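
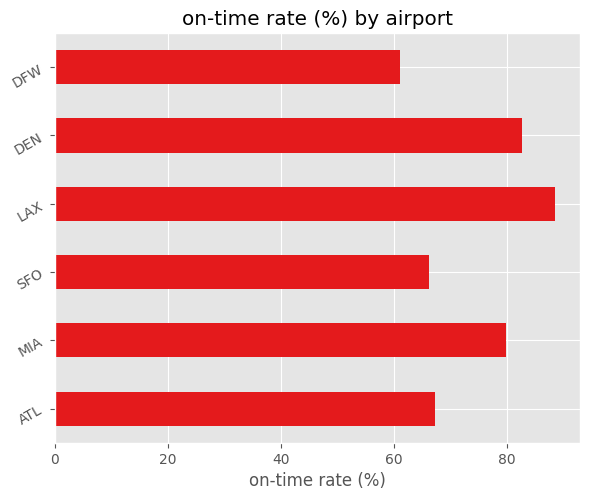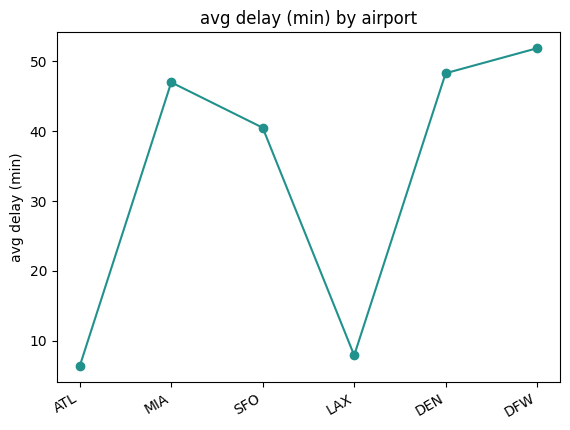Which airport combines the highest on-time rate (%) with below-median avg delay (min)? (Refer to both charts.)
Chart 2 median avg delay (min) ≈ 45; below-median airports: ATL, SFO, LAX. Among those, LAX has the highest on-time rate (%) (≈ 90).

LAX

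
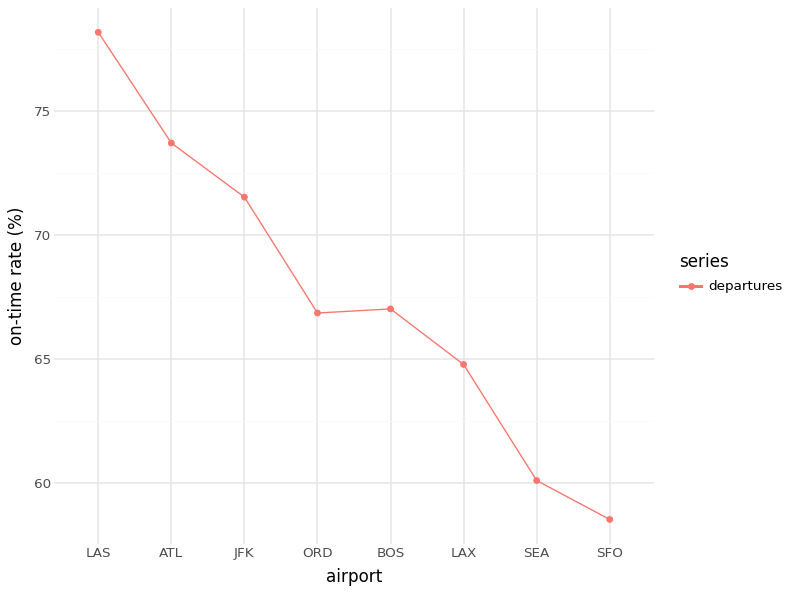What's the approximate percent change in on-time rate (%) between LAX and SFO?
≈ -9.4%

LAX ≈ 64, SFO ≈ 58; (58 − 64) / 64 ≈ -9.4%.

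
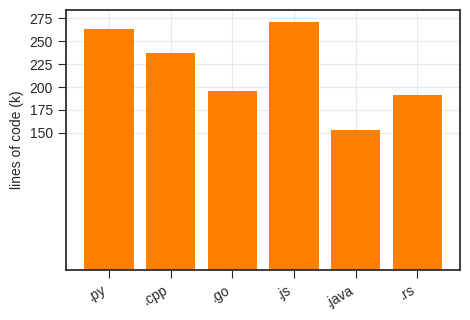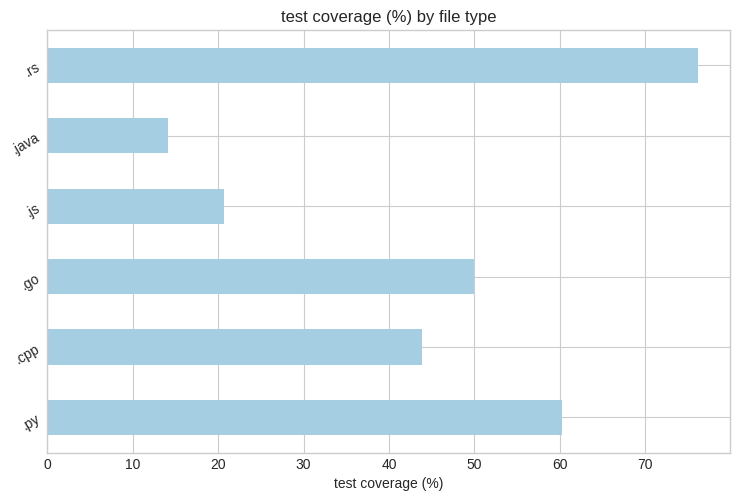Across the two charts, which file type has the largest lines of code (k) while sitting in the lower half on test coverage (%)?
Chart 2 median test coverage (%) ≈ 50; below-median file types: .cpp, .js, .java. Among those, .js has the highest lines of code (k) (≈ 275).

.js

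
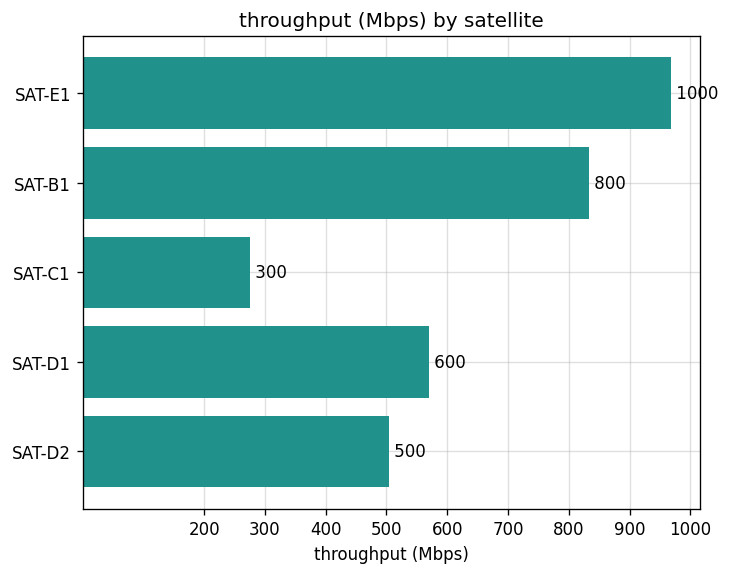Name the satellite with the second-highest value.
SAT-B1

Top 3: SAT-E1 ≈ 1000, SAT-B1 ≈ 800, SAT-D1 ≈ 600.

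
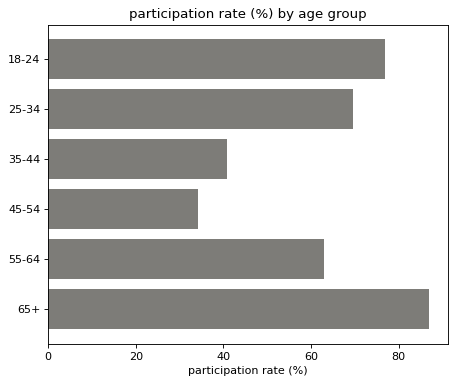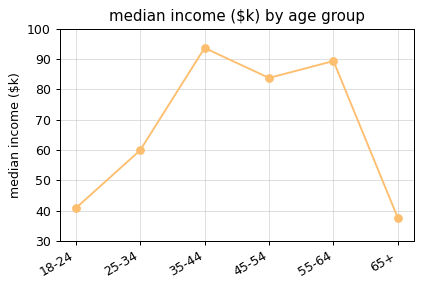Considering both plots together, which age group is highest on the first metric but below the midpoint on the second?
65+

Chart 2 median median income ($k) ≈ 70; below-median age groups: 18-24, 25-34, 65+. Among those, 65+ has the highest participation rate (%) (≈ 90).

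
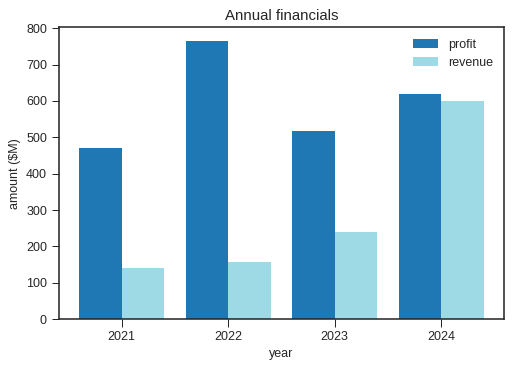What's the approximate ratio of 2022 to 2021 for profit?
≈ 1.6×

2022 ≈ 800, 2021 ≈ 500; 800/500 ≈ 1.6.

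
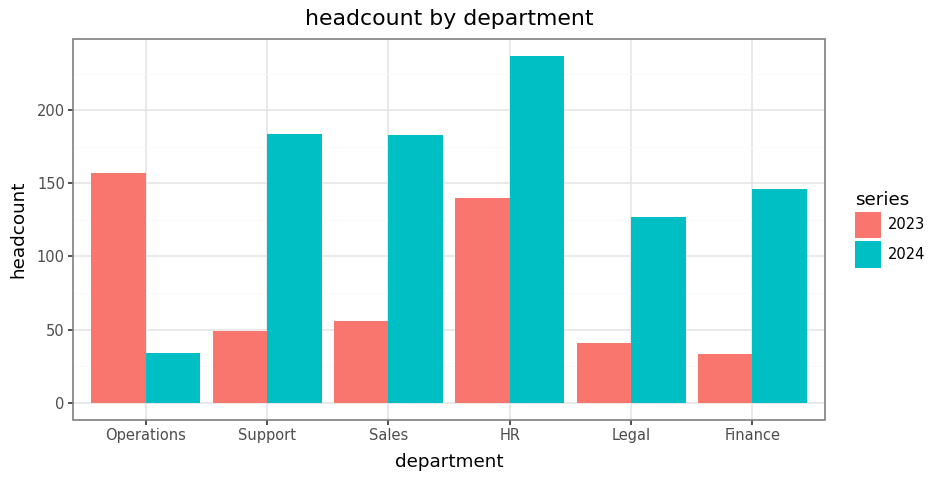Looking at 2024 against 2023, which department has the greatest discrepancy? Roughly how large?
Support: 2024 ≈ 180, 2023 ≈ 40 → gap ≈ 140. Next-largest (Sales) is only ≈ 120.

Support, ≈ 140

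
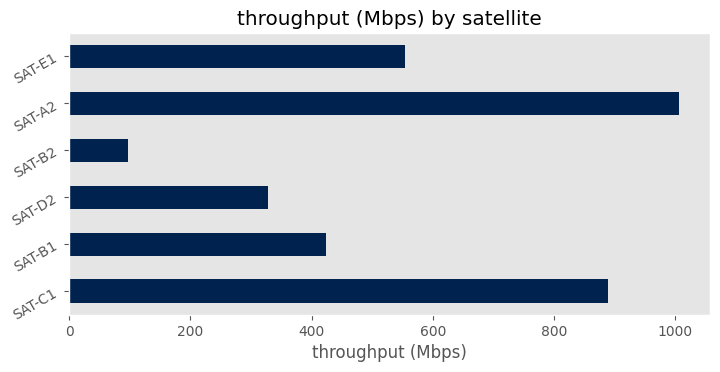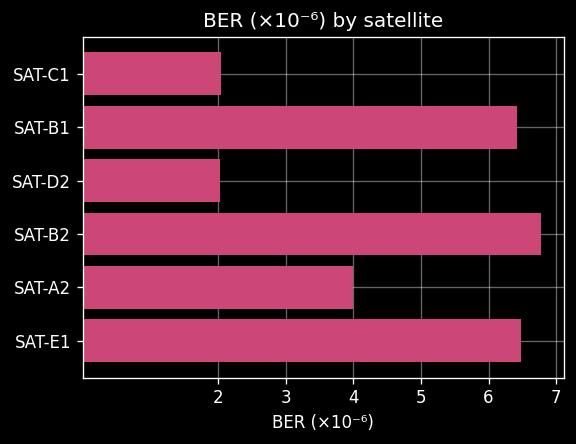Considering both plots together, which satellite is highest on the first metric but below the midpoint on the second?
SAT-A2

Chart 2 median BER (×10⁻⁶) ≈ 5; below-median satellites: SAT-C1, SAT-D2, SAT-A2. Among those, SAT-A2 has the highest throughput (Mbps) (≈ 1000).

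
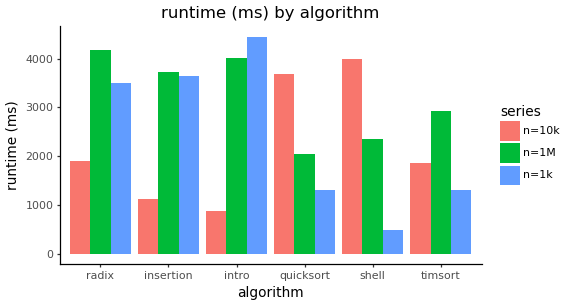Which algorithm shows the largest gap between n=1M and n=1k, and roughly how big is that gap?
shell: n=1M ≈ 2500, n=1k ≈ 500 → gap ≈ 2000. Next-largest (timsort) is only ≈ 1500.

shell, ≈ 2000 ms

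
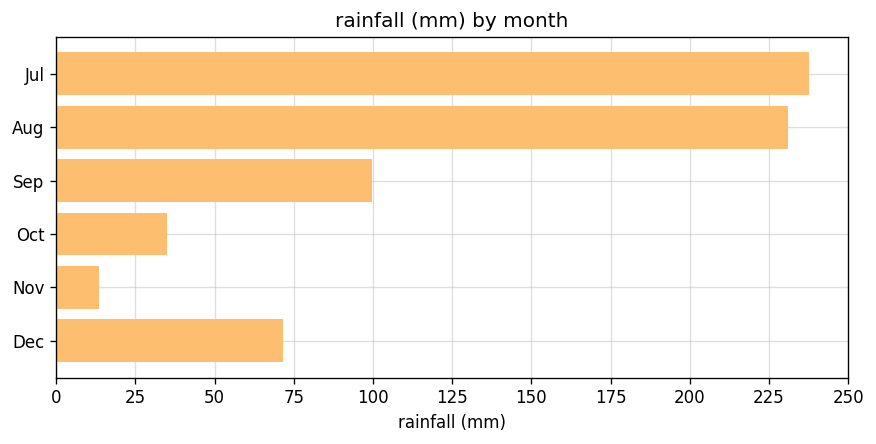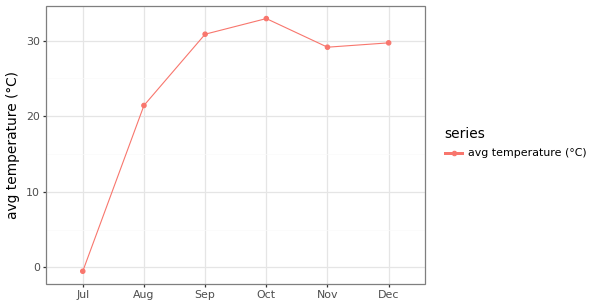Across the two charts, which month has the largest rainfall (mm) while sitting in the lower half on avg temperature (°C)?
Chart 2 median avg temperature (°C) ≈ 30; below-median months: Jul, Aug, Nov. Among those, Jul has the highest rainfall (mm) (≈ 250).

Jul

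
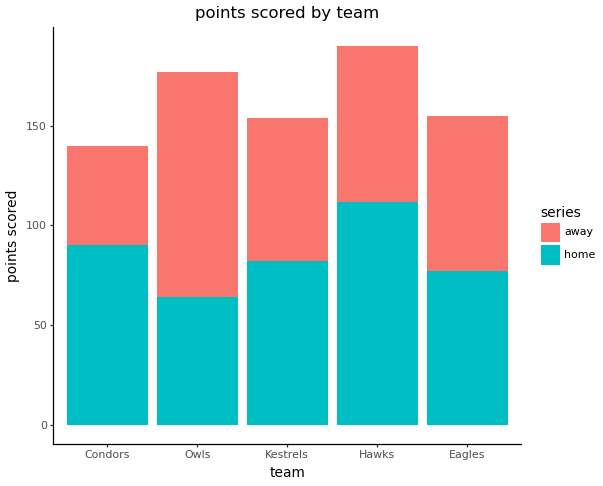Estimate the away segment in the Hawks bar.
away top ≈ 200, bottom ≈ 120; segment ≈ 80.

≈ 80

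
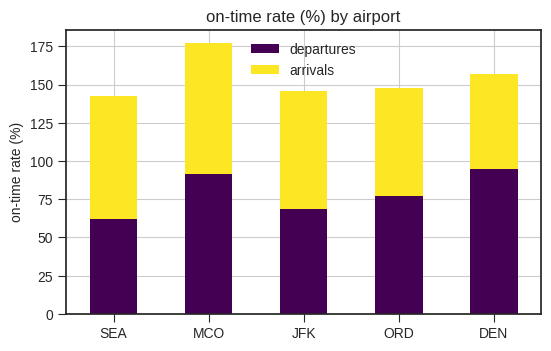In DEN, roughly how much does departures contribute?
departures top ≈ 100, bottom ≈ 0; segment ≈ 100.

≈ 100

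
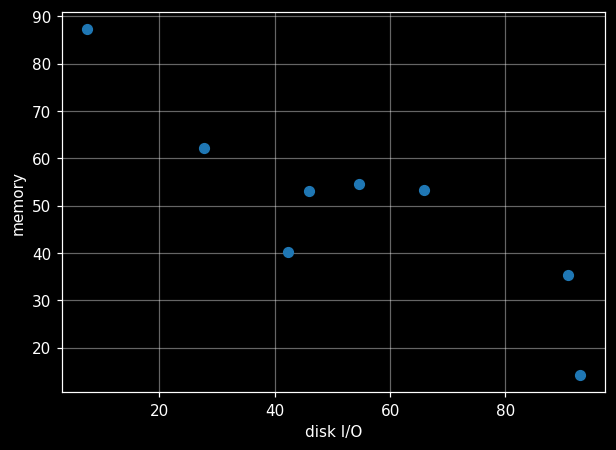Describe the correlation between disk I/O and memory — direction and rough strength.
negative, strong

Points are negatively correlated; strong (|r| ≈ 0.9).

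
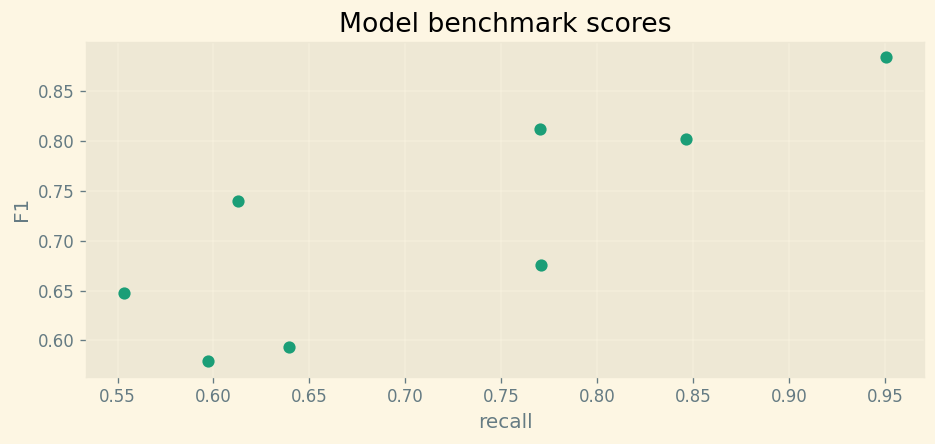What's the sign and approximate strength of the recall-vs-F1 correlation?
positive, strong

Points are positively correlated; strong (|r| ≈ 0.8).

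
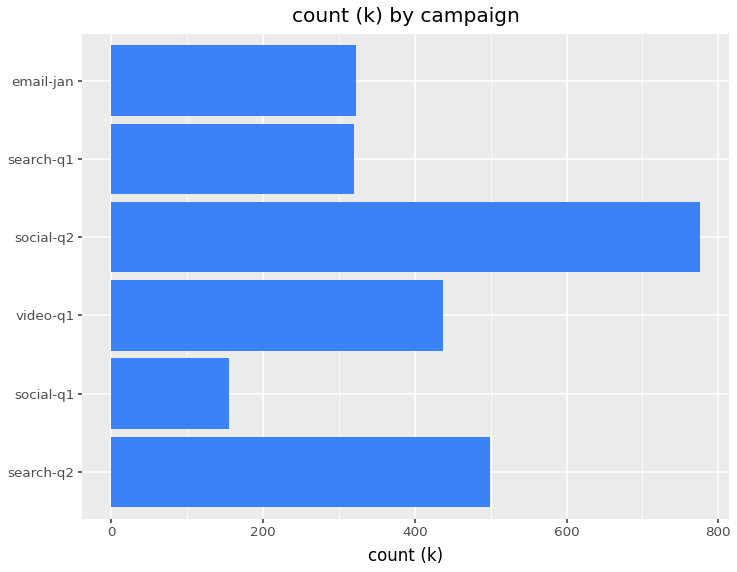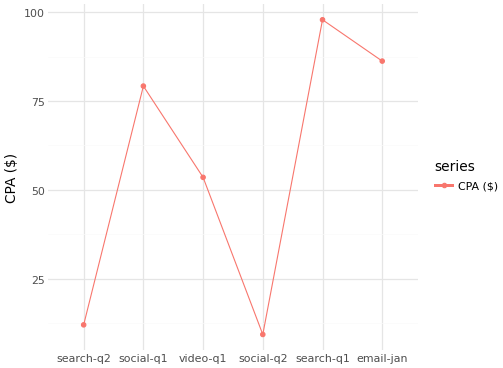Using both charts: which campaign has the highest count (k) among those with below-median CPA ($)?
Chart 2 median CPA ($) ≈ 70; below-median campaigns: search-q2, video-q1, social-q2. Among those, social-q2 has the highest count (k) (≈ 800).

social-q2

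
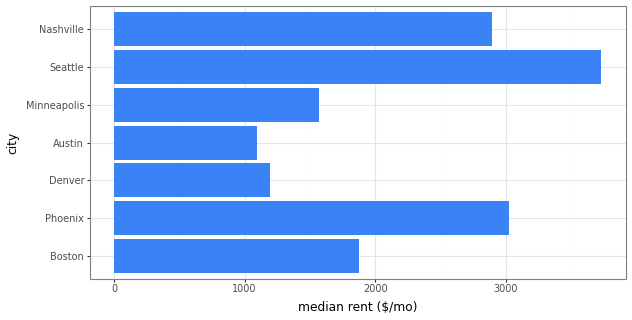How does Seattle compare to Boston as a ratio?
≈ 1.75×

Seattle ≈ 3500, Boston ≈ 2000; 3500/2000 ≈ 1.75.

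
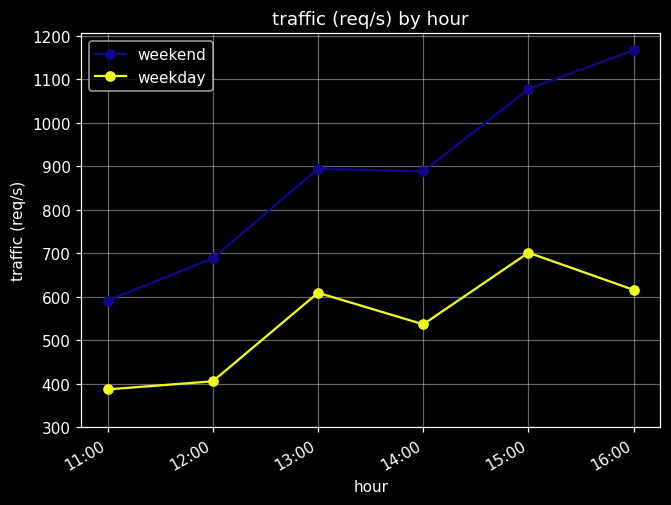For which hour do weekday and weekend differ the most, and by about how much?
16:00: weekday ≈ 600, weekend ≈ 1200 → gap ≈ 600. Next-largest (15:00) is only ≈ 400.

16:00, ≈ 600 req/s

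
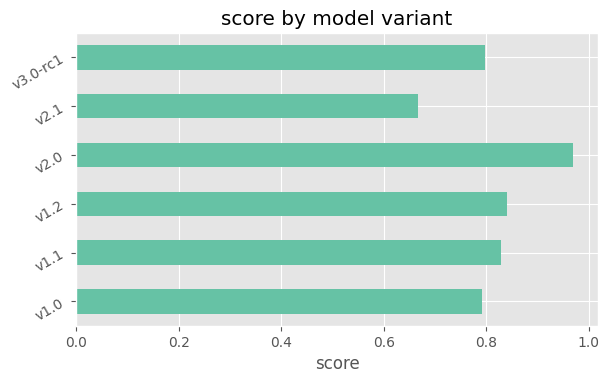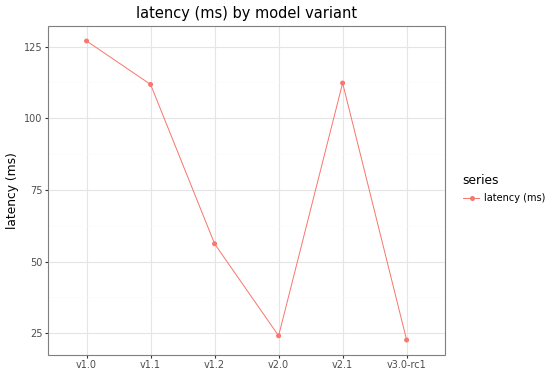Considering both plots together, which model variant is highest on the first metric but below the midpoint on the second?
Chart 2 median latency (ms) ≈ 80; below-median model variants: v1.2, v2.0, v3.0-rc1. Among those, v2.0 has the highest score (≈ 1).

v2.0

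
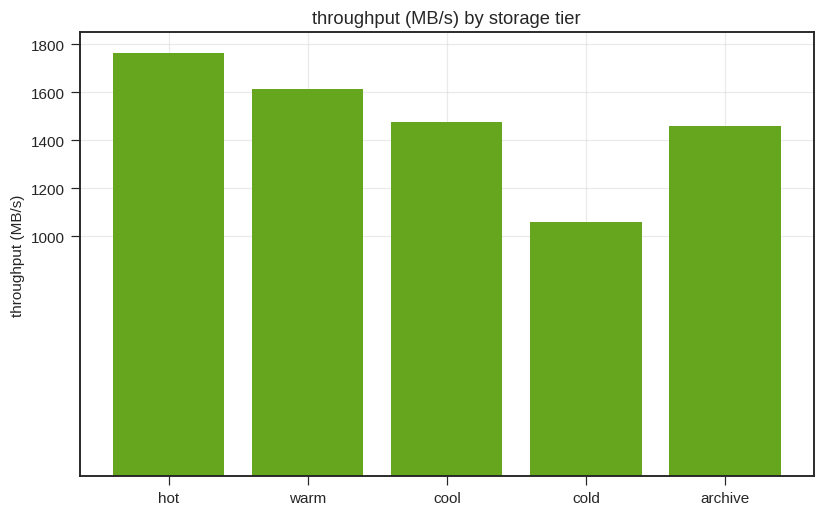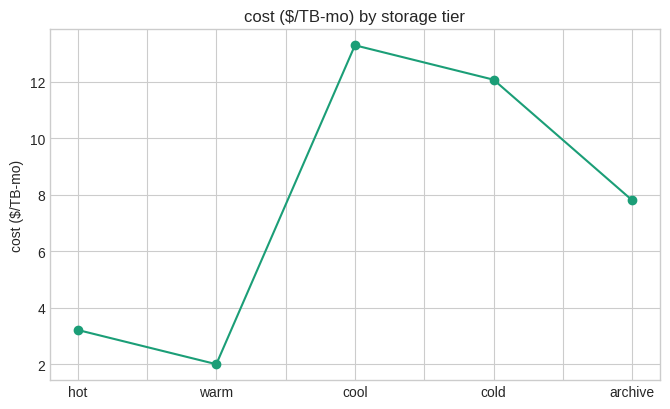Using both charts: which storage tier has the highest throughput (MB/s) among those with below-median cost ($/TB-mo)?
Chart 2 median cost ($/TB-mo) ≈ 8; below-median storage tiers: hot, warm. Among those, hot has the highest throughput (MB/s) (≈ 1800).

hot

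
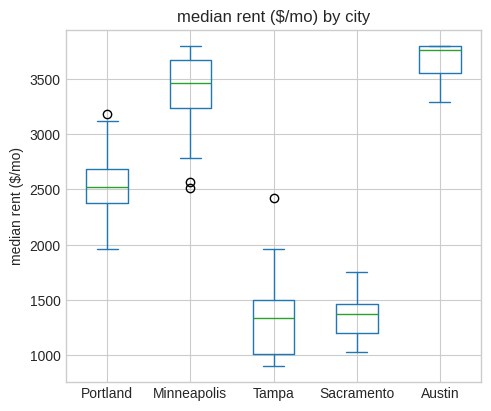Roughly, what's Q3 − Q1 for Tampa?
≈ 500

Q3 ≈ 1500, Q1 ≈ 1000; IQR ≈ 500.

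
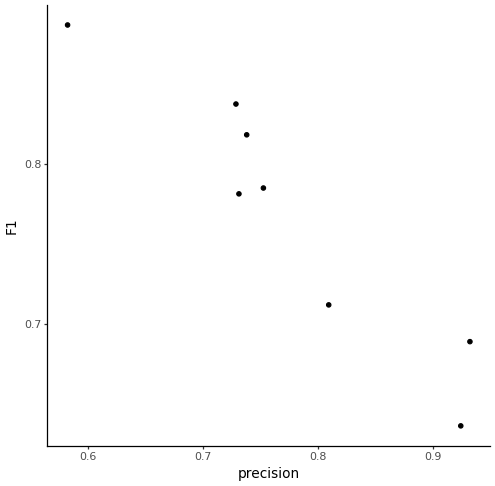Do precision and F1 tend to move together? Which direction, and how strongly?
negative, strong

Points are negatively correlated; strong (|r| ≈ 0.9).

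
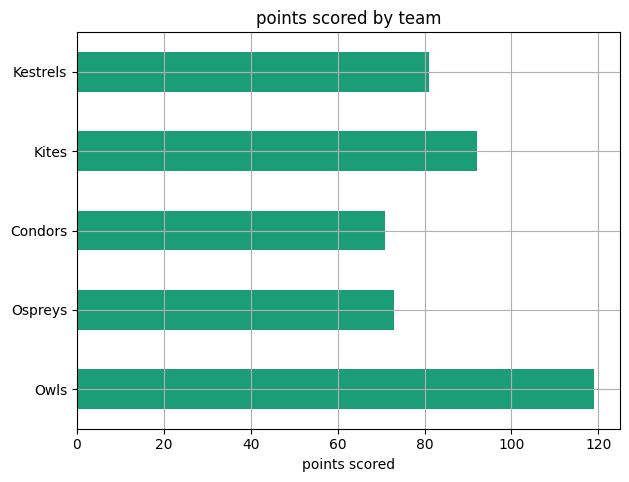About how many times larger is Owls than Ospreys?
≈ 1.71×

Owls ≈ 120, Ospreys ≈ 70; 120/70 ≈ 1.71.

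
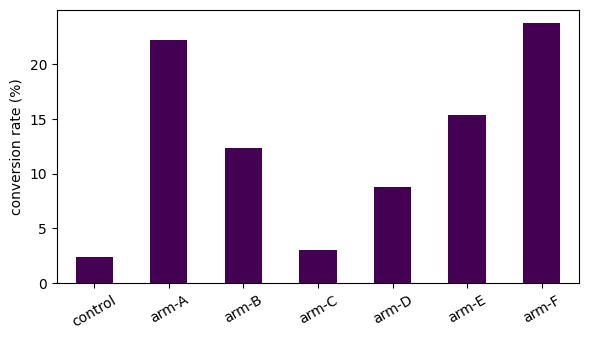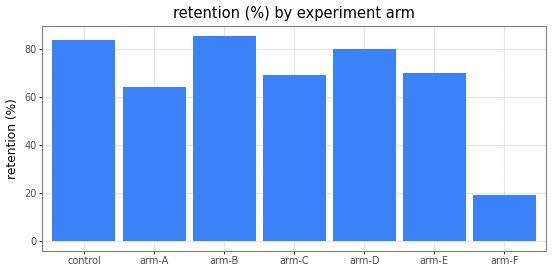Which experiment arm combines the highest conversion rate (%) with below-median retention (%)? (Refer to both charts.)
arm-F

Chart 2 median retention (%) ≈ 70; below-median experiment arms: arm-A, arm-C, arm-F. Among those, arm-F has the highest conversion rate (%) (≈ 25).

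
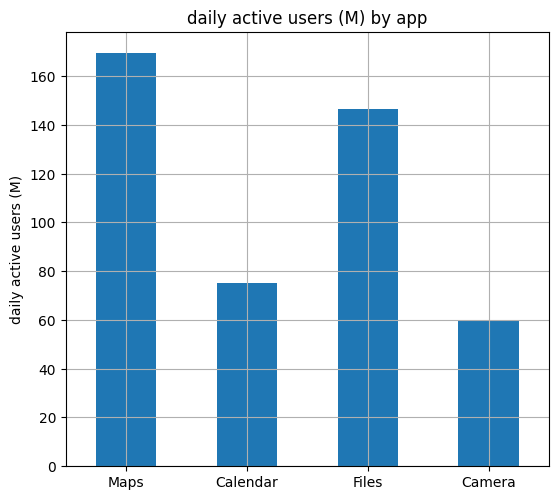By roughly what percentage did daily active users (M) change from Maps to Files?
≈ -12.5%

Maps ≈ 160, Files ≈ 140; (140 − 160) / 160 ≈ -12.5%.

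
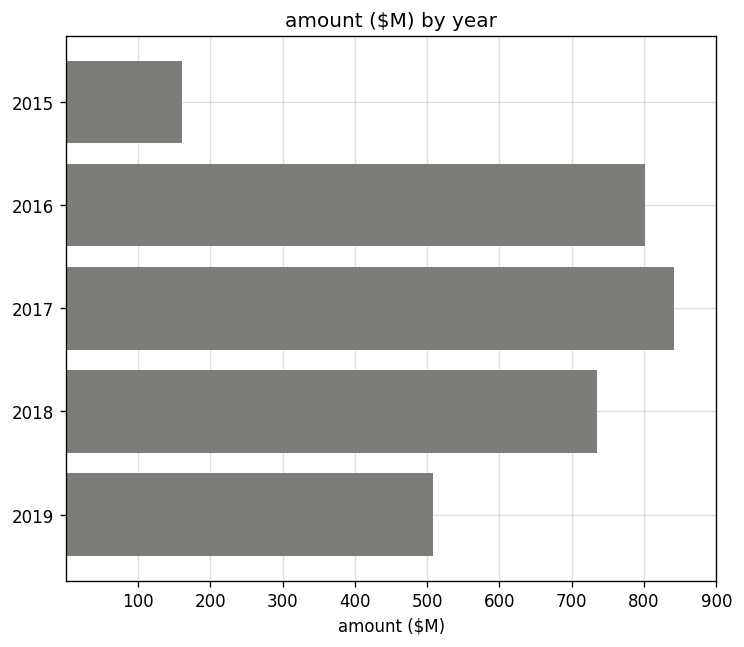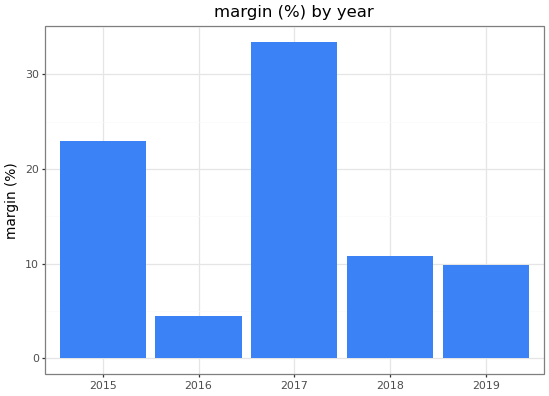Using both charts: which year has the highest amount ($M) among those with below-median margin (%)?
Chart 2 median margin (%) ≈ 10; below-median years: 2016, 2019. Among those, 2016 has the highest amount ($M) (≈ 800).

2016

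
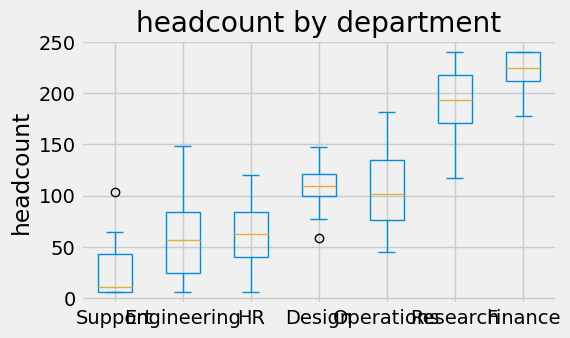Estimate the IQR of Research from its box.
Q3 ≈ 220, Q1 ≈ 180; IQR ≈ 40.

≈ 40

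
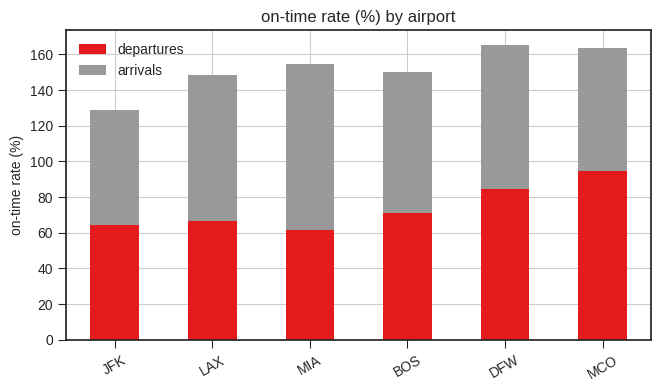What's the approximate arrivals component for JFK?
≈ 60

arrivals top ≈ 120, bottom ≈ 60; segment ≈ 60.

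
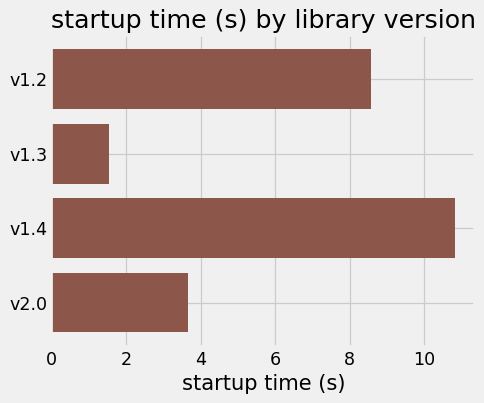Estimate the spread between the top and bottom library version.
Max v1.4 ≈ 11, min v1.3 ≈ 2; range ≈ 9.

≈ 9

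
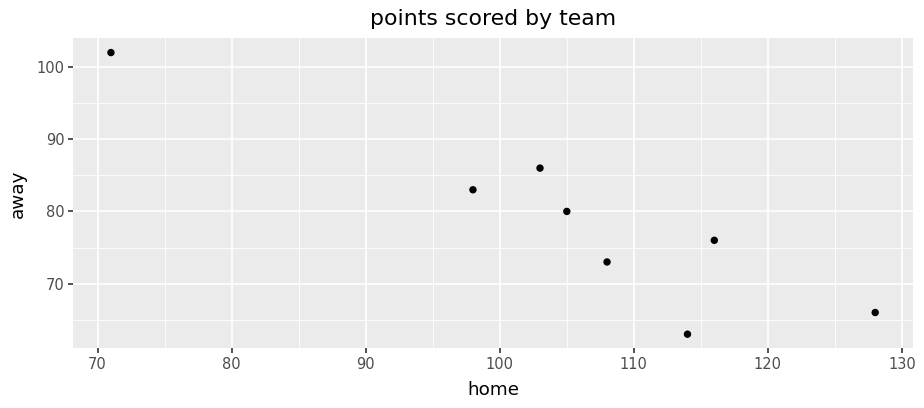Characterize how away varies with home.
negative, strong

Points are negatively correlated; strong (|r| ≈ 0.9).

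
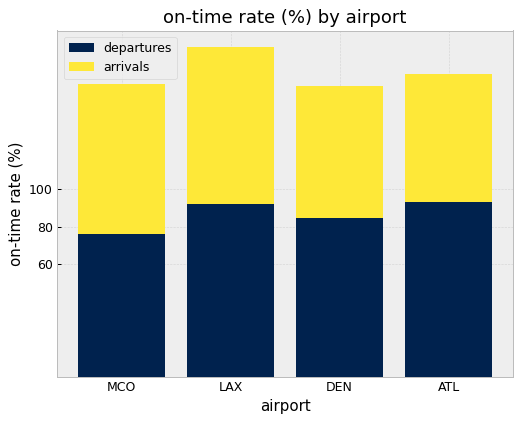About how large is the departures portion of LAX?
≈ 100

departures top ≈ 100, bottom ≈ 0; segment ≈ 100.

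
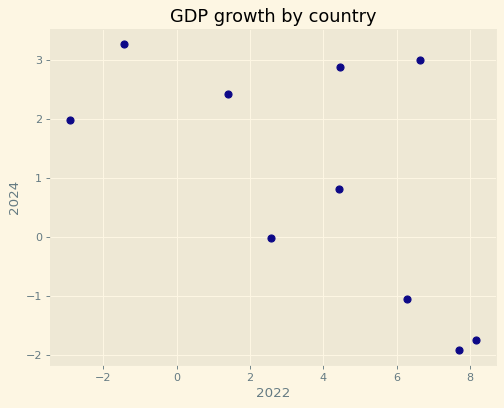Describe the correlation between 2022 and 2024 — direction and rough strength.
negative, moderate

Points are negatively correlated; moderate (|r| ≈ 0.6).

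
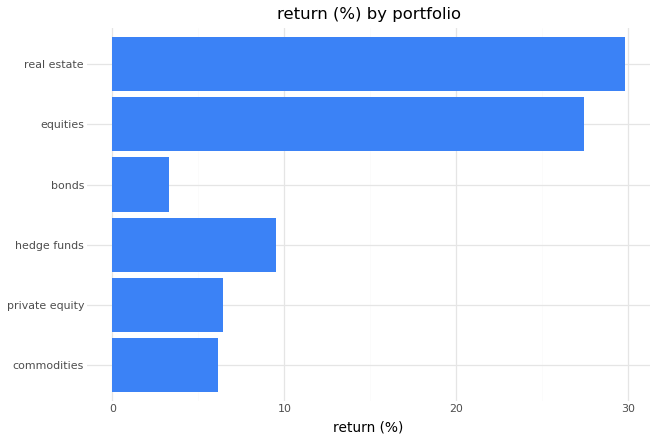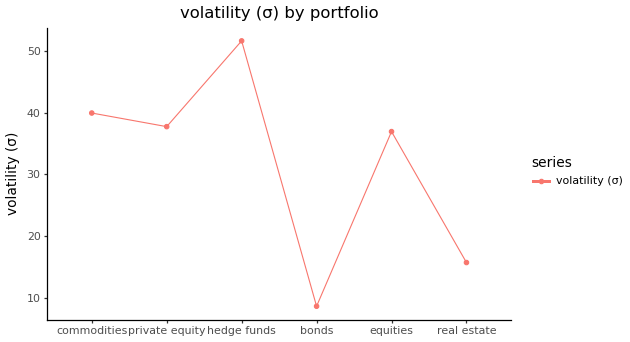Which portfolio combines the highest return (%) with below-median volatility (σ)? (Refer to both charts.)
Chart 2 median volatility (σ) ≈ 35; below-median portfolios: bonds, equities, real estate. Among those, real estate has the highest return (%) (≈ 30).

real estate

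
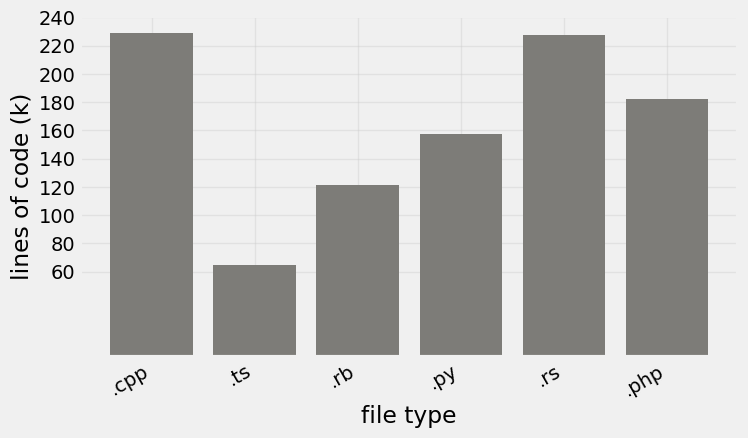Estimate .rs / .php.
≈ 1.22×

.rs ≈ 220, .php ≈ 180; 220/180 ≈ 1.22.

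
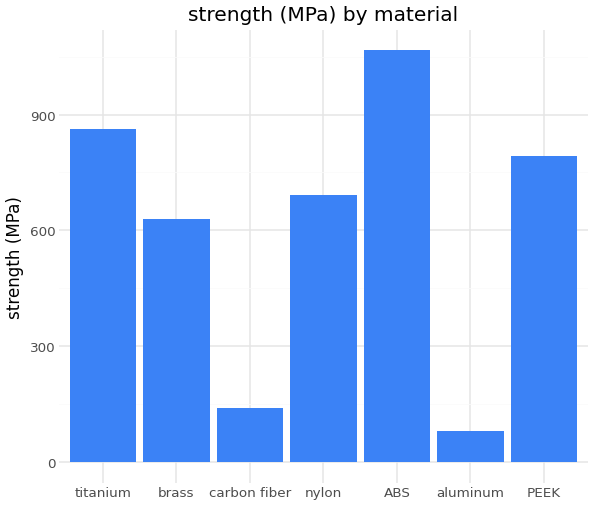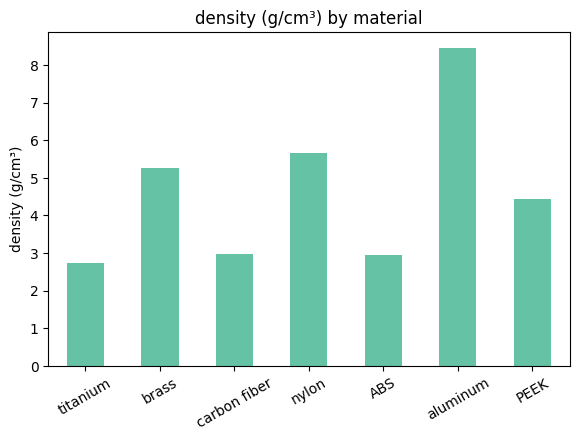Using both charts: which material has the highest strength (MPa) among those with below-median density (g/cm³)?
Chart 2 median density (g/cm³) ≈ 4; below-median materials: titanium, carbon fiber, ABS. Among those, ABS has the highest strength (MPa) (≈ 1100).

ABS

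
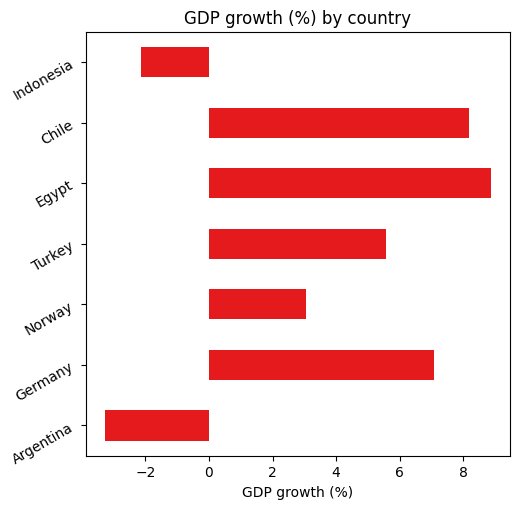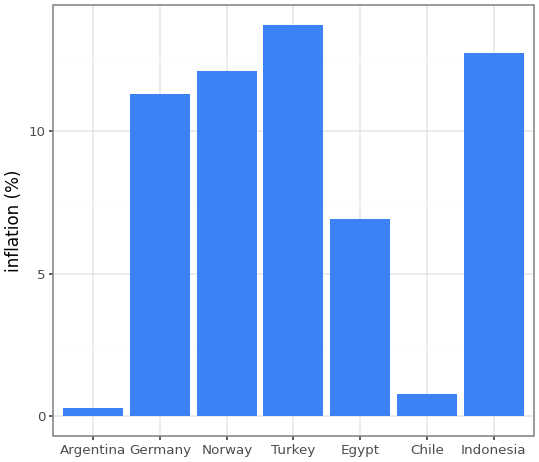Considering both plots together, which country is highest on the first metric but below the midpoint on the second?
Chart 2 median inflation (%) ≈ 12; below-median countries: Argentina, Egypt, Chile. Among those, Egypt has the highest GDP growth (%) (≈ 9).

Egypt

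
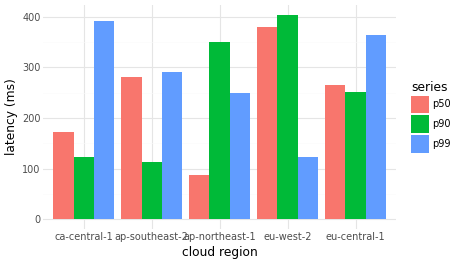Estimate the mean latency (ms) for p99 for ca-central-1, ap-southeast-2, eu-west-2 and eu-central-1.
(400 + 300 + 100 + 350) / 4 ≈ 288.

≈ 288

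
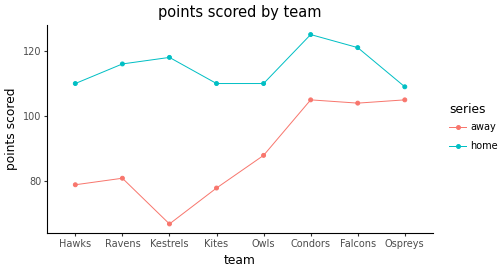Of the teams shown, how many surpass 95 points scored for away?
Above 95: Condors, Falcons, Ospreys.

3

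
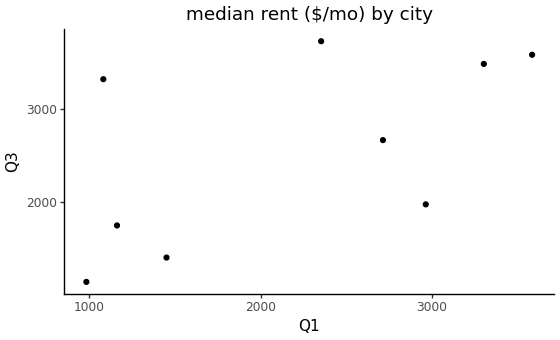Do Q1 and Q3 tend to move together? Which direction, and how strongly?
positive, moderate

Points are positively correlated; moderate (|r| ≈ 0.6).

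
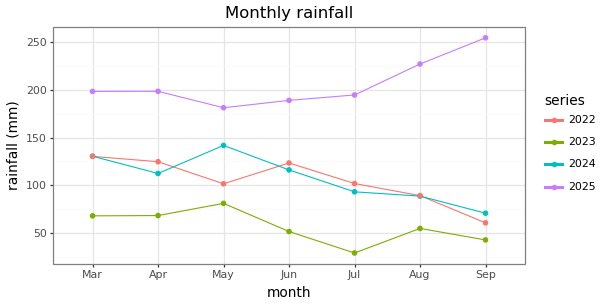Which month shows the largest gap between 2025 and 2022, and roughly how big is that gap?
Sep: 2025 ≈ 260, 2022 ≈ 60 → gap ≈ 200. Next-largest (Aug) is only ≈ 140.

Sep, ≈ 200 mm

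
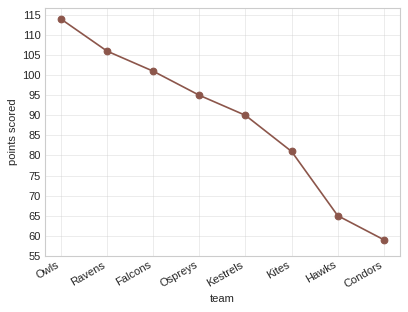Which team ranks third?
Top 4: Owls ≈ 115, Ravens ≈ 105, Falcons ≈ 100, Ospreys ≈ 95.

Falcons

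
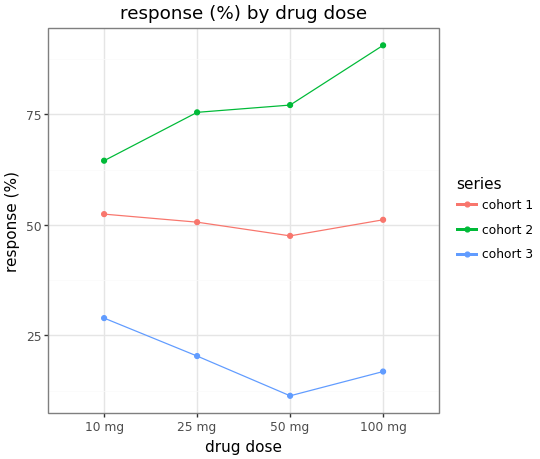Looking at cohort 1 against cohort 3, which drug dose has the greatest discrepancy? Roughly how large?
50 mg: cohort 1 ≈ 50, cohort 3 ≈ 10 → gap ≈ 40. Next-largest (100 mg) is only ≈ 30.

50 mg, ≈ 40 %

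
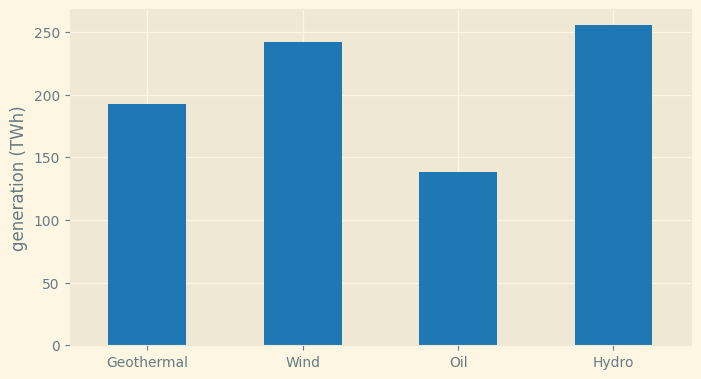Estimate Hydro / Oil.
Hydro ≈ 250, Oil ≈ 150; 250/150 ≈ 1.67.

≈ 1.67×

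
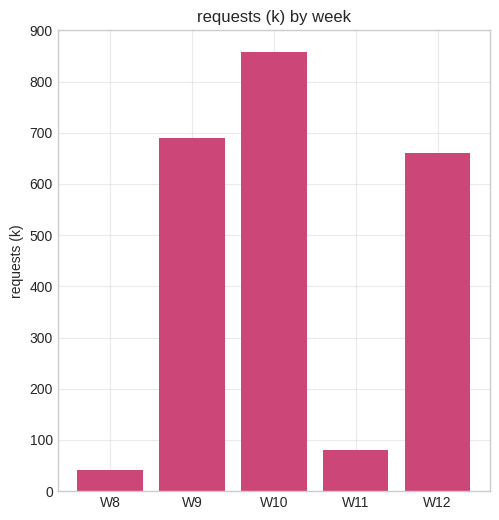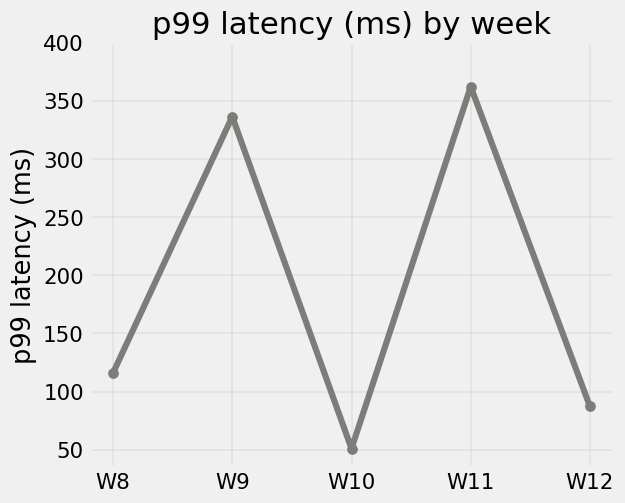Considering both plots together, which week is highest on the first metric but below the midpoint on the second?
Chart 2 median p99 latency (ms) ≈ 100; below-median weeks: W10, W12. Among those, W10 has the highest requests (k) (≈ 900).

W10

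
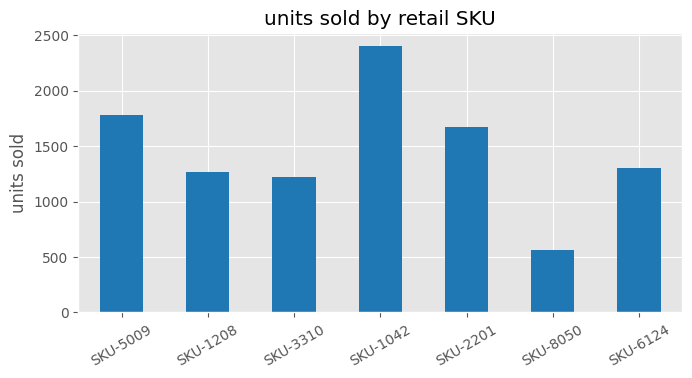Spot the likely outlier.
SKU-1042 ≈ 2400; the rest sit between ≈ 600 and ≈ 1800.

SKU-1042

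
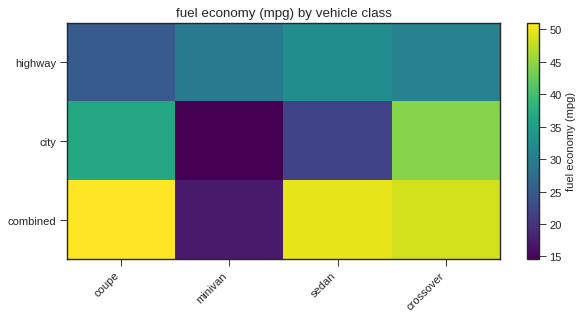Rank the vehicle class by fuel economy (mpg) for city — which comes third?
sedan

Top 4 for city: crossover ≈ 45, coupe ≈ 35, sedan ≈ 20, minivan ≈ 15.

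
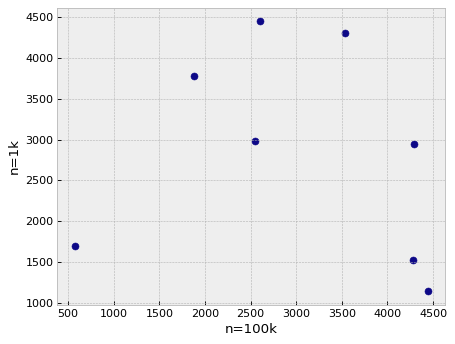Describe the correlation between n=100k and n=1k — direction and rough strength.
no clear correlation

Points are roughly uncorrelated; weak (|r| ≈ 0.2).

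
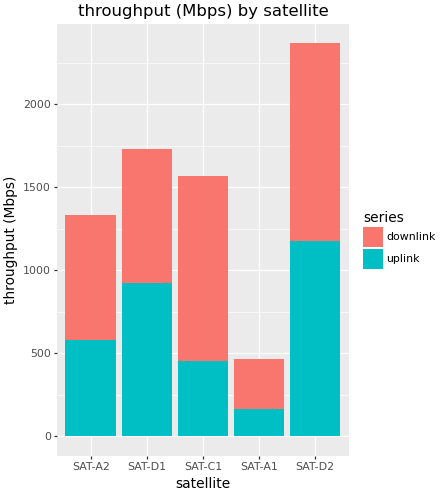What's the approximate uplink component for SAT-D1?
uplink top ≈ 1000, bottom ≈ 0; segment ≈ 1000.

≈ 1000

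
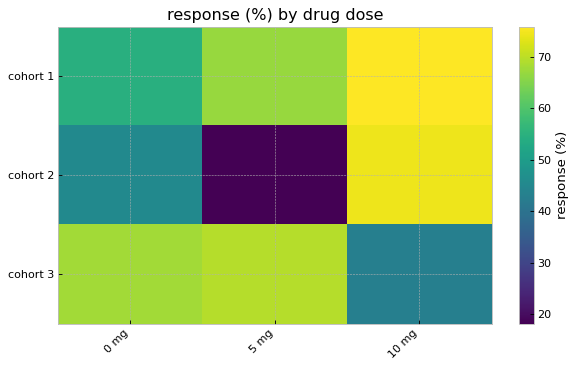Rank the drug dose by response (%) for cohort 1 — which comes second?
Top 3 for cohort 1: 10 mg ≈ 75, 5 mg ≈ 65, 0 mg ≈ 55.

5 mg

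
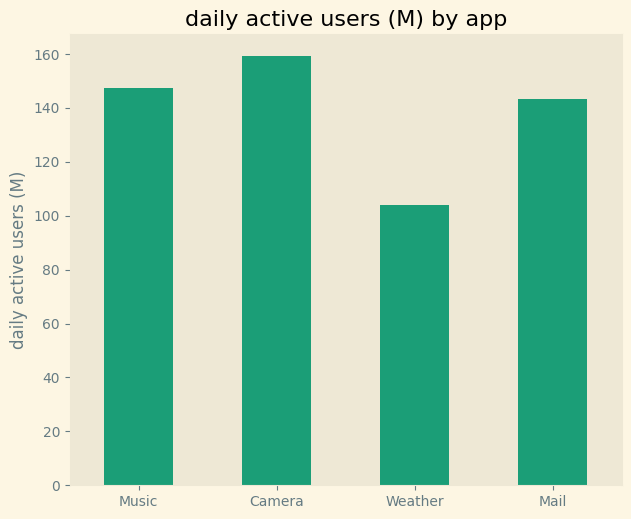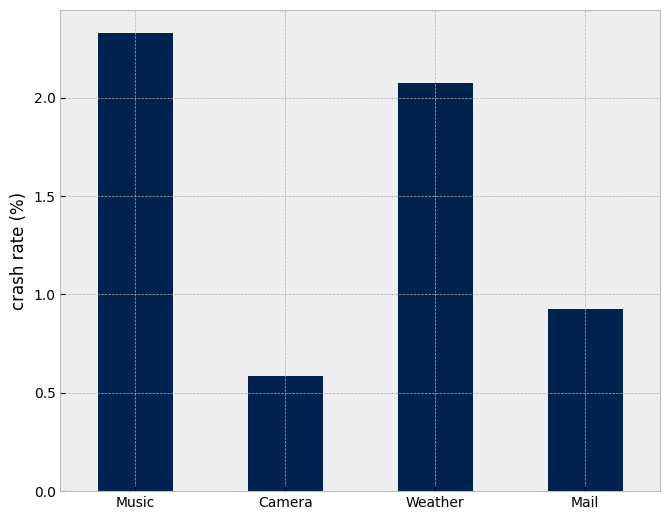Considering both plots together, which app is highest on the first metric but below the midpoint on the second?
Camera

Chart 2 median crash rate (%) ≈ 1.5; below-median apps: Camera, Mail. Among those, Camera has the highest daily active users (M) (≈ 160).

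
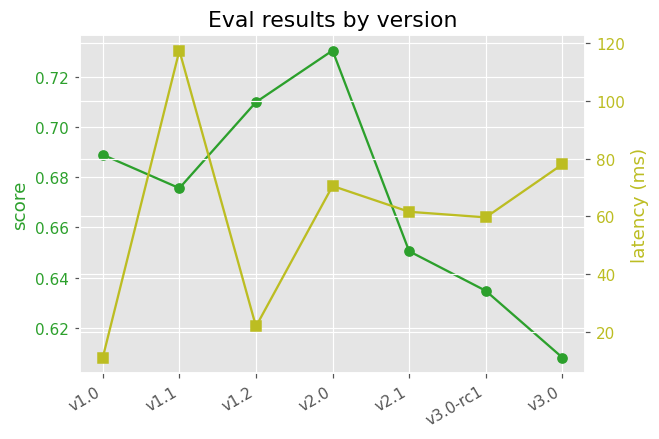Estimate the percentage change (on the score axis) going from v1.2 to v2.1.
v1.2 ≈ 0.72, v2.1 ≈ 0.66; (0.66 − 0.72) / 0.72 ≈ -8.3%.

≈ -8.3%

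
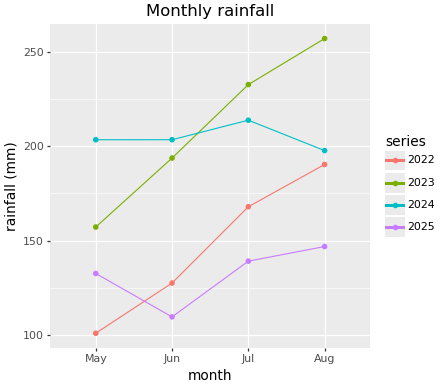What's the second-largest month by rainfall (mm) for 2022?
Jul

Top 3 for 2022: Aug ≈ 200, Jul ≈ 160, Jun ≈ 120.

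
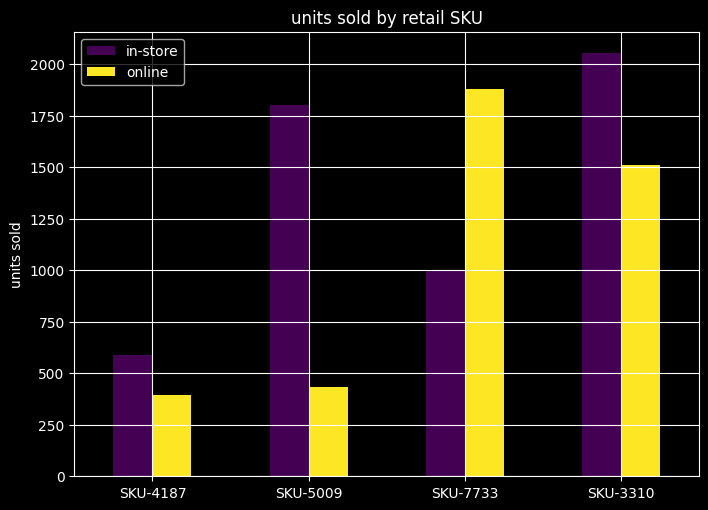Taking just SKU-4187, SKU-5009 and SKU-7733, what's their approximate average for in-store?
(600 + 1800 + 1000) / 3 ≈ 1133.

≈ 1133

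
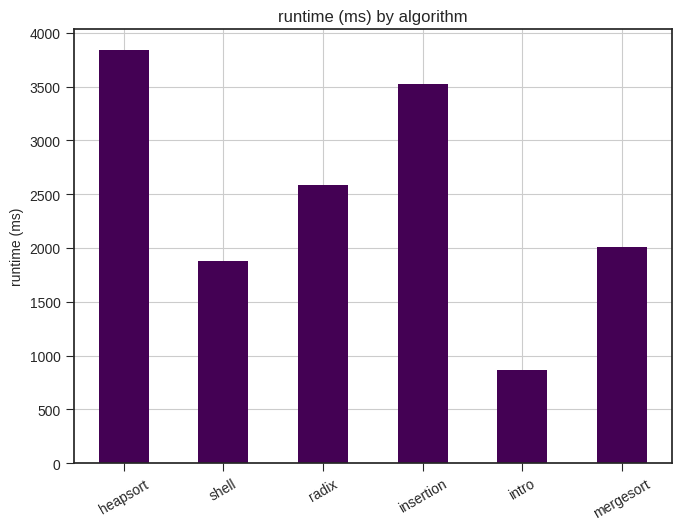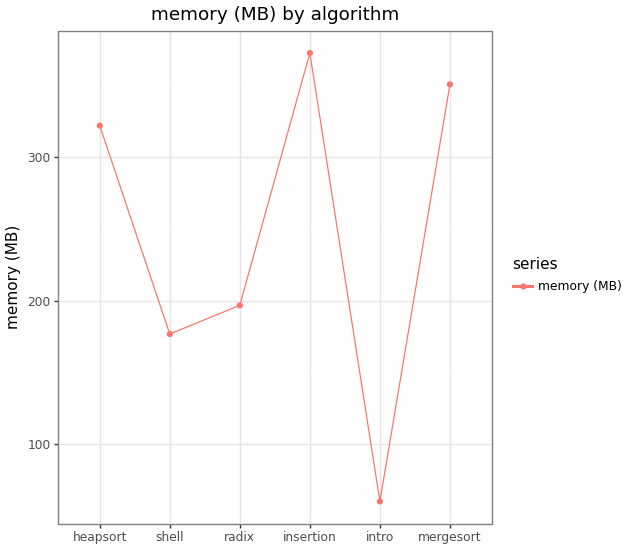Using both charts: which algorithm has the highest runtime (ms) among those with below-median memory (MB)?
Chart 2 median memory (MB) ≈ 250; below-median algorithms: shell, radix, intro. Among those, radix has the highest runtime (ms) (≈ 2500).

radix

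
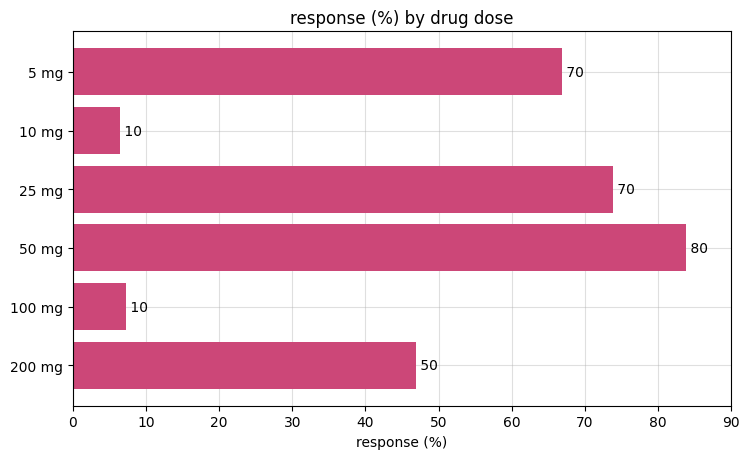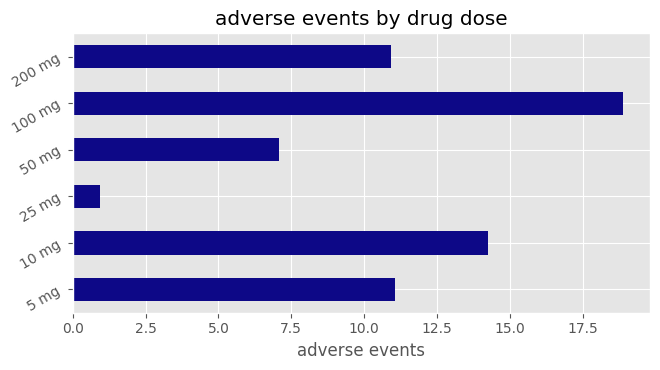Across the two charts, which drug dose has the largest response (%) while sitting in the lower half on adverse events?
Chart 2 median adverse events ≈ 10; below-median drug doses: 25 mg, 50 mg, 200 mg. Among those, 50 mg has the highest response (%) (≈ 80).

50 mg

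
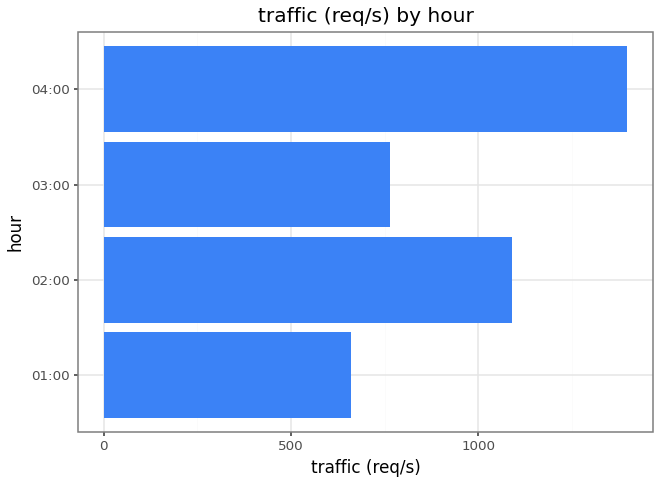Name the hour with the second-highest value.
02:00

Top 3: 04:00 ≈ 1400, 02:00 ≈ 1000, 03:00 ≈ 800.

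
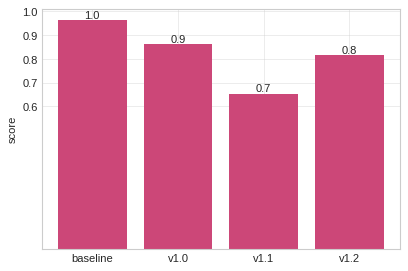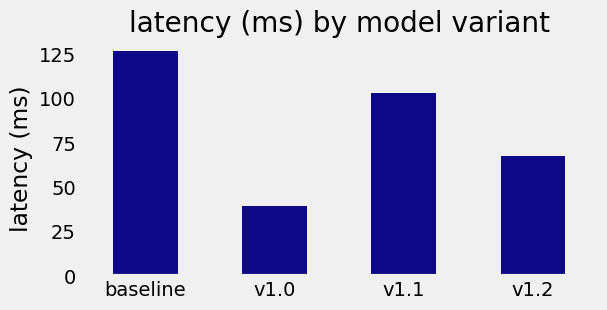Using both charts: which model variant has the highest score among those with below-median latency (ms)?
v1.0

Chart 2 median latency (ms) ≈ 80; below-median model variants: v1.0, v1.2. Among those, v1.0 has the highest score (≈ 0.9).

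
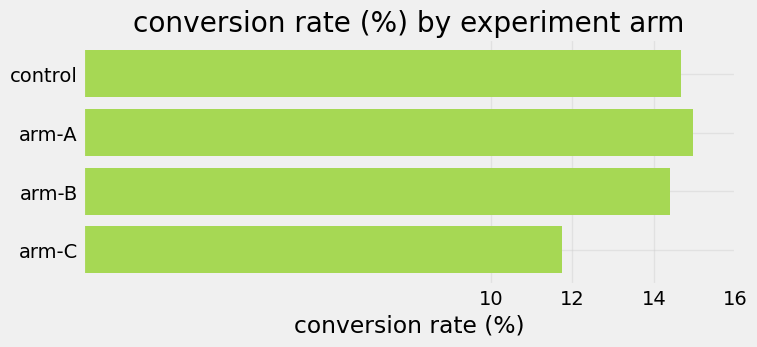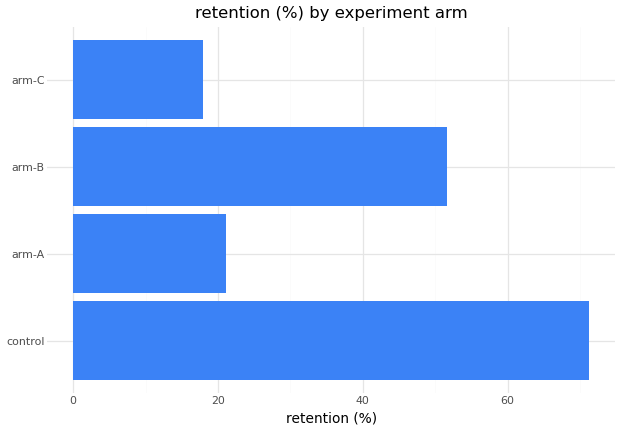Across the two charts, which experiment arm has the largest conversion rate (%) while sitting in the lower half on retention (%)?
arm-A

Chart 2 median retention (%) ≈ 40; below-median experiment arms: arm-A, arm-C. Among those, arm-A has the highest conversion rate (%) (≈ 14).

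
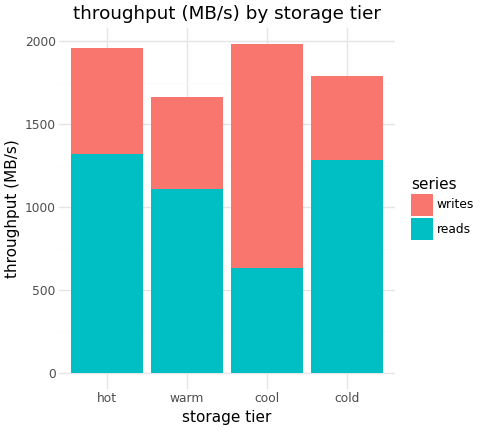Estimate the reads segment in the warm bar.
reads top ≈ 1200, bottom ≈ 0; segment ≈ 1200.

≈ 1200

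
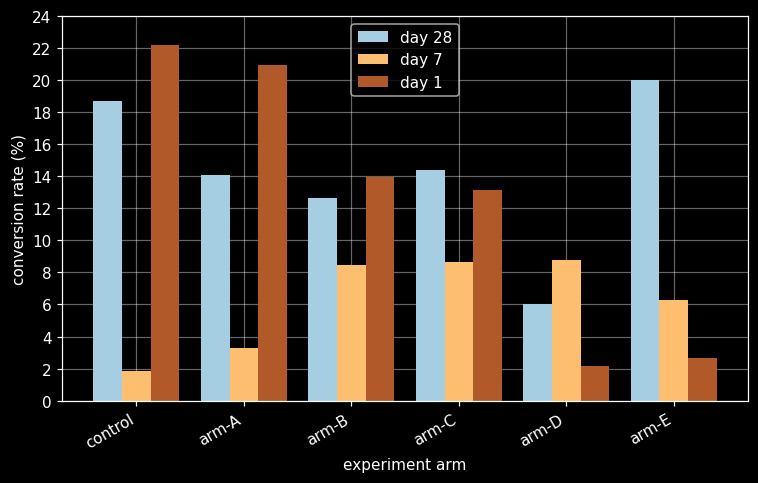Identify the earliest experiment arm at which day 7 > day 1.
arm-D

arm-C: day 7 ≈ 8 vs day 1 ≈ 14 (not yet); arm-D: day 7 ≈ 8 vs day 1 ≈ 2 (first crossover).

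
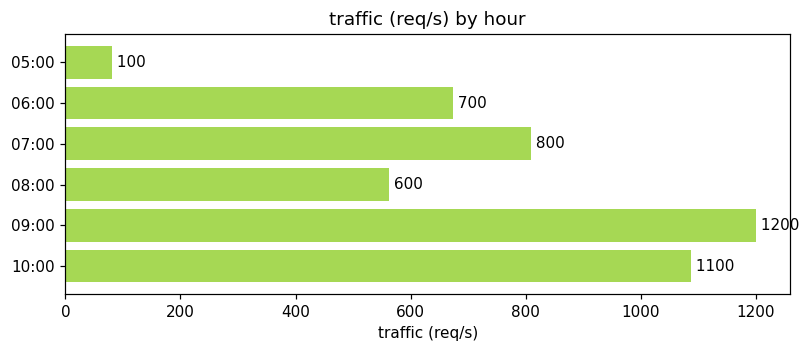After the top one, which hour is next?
10:00

Top 3: 09:00 ≈ 1200, 10:00 ≈ 1100, 07:00 ≈ 800.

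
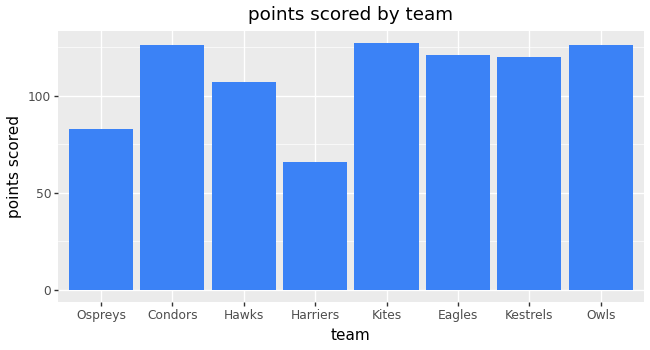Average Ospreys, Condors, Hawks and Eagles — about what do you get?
(80 + 120 + 100 + 120) / 4 ≈ 105.

≈ 105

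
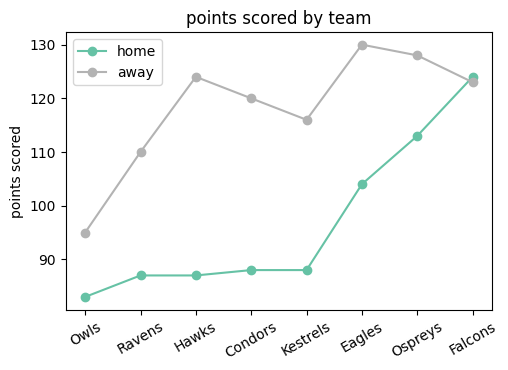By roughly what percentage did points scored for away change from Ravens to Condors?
Ravens ≈ 110, Condors ≈ 120; (120 − 110) / 110 ≈ +9.1%.

≈ +9.1%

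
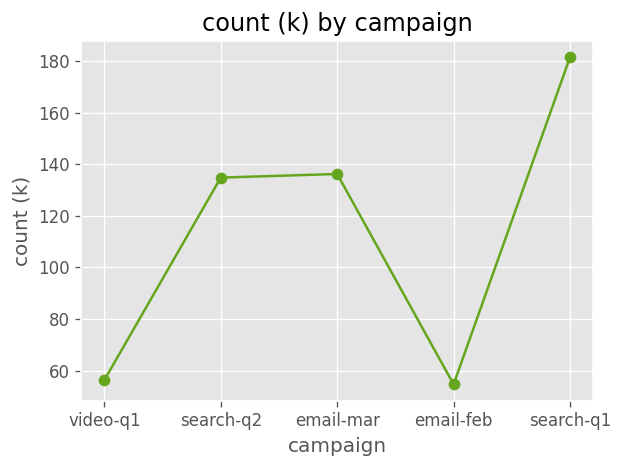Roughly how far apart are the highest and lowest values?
≈ 120

Max search-q1 ≈ 180, min email-feb ≈ 60; range ≈ 120.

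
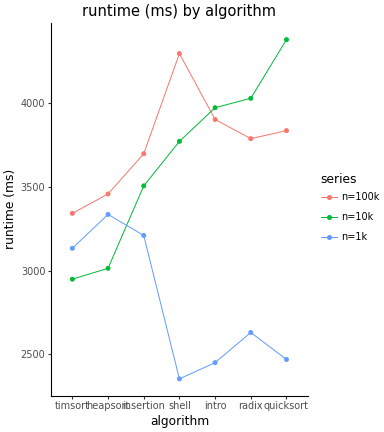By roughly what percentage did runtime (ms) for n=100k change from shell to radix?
shell ≈ 4200, radix ≈ 3800; (3800 − 4200) / 4200 ≈ -9.5%.

≈ -9.5%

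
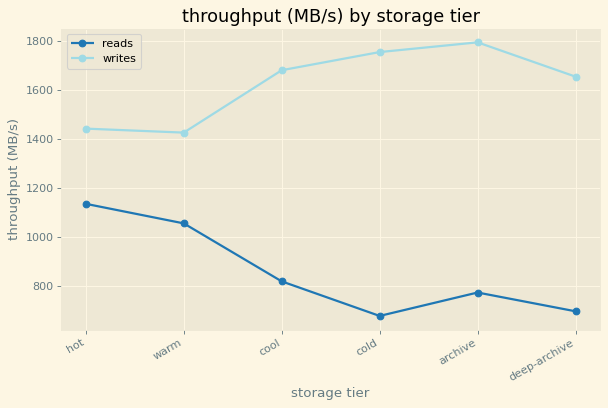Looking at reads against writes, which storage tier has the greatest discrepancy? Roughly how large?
cold, ≈ 1100 MB/s

cold: reads ≈ 700, writes ≈ 1800 → gap ≈ 1100. Next-largest (archive) is only ≈ 1000.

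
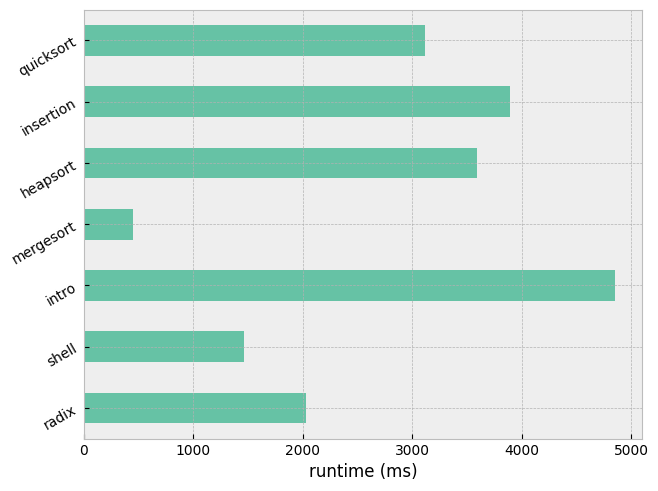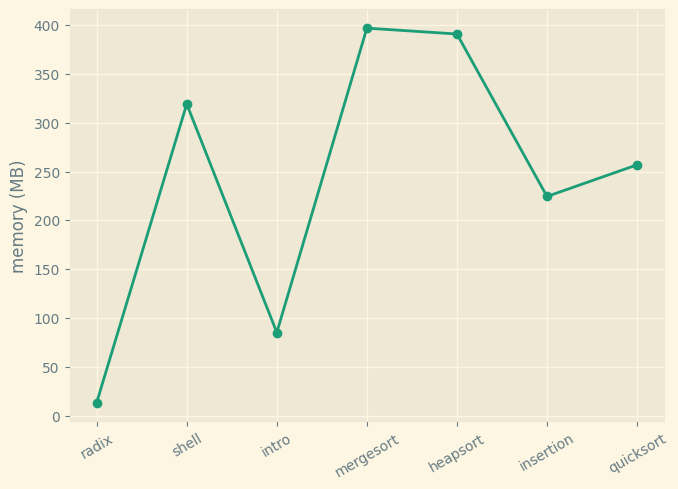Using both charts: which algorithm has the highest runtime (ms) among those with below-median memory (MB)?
intro

Chart 2 median memory (MB) ≈ 250; below-median algorithms: radix, intro, insertion. Among those, intro has the highest runtime (ms) (≈ 5000).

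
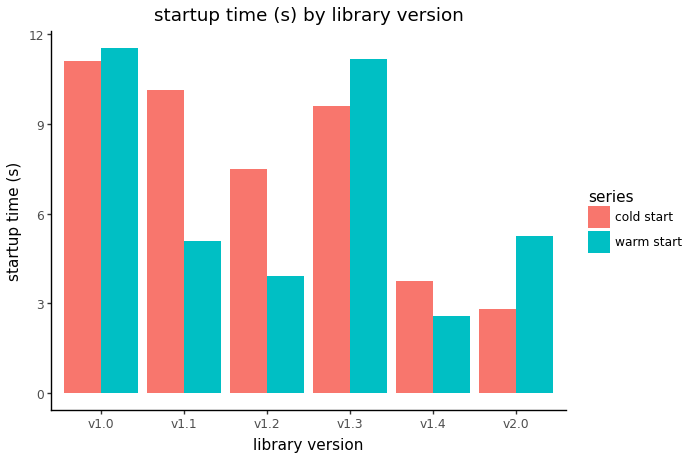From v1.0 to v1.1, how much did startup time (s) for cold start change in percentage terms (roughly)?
≈ -9.1%

v1.0 ≈ 11, v1.1 ≈ 10; (10 − 11) / 11 ≈ -9.1%.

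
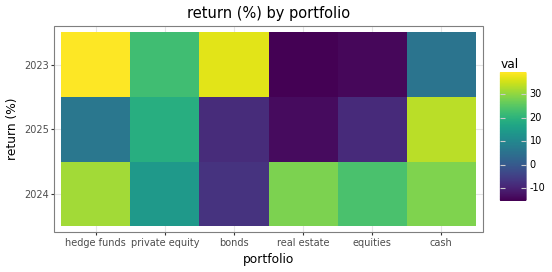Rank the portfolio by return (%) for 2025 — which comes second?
Top 3 for 2025: cash ≈ 35, private equity ≈ 20, hedge funds ≈ 5.

private equity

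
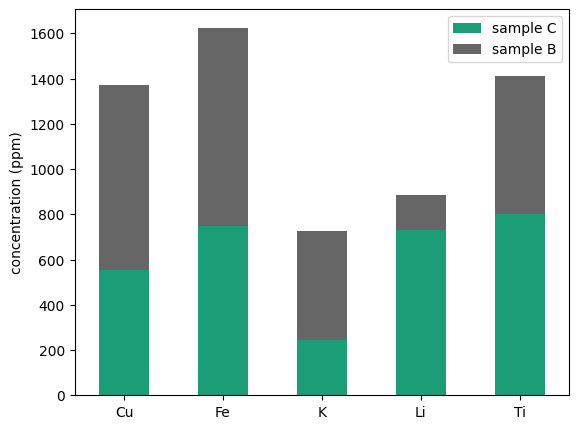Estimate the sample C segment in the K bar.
≈ 200

sample C top ≈ 200, bottom ≈ 0; segment ≈ 200.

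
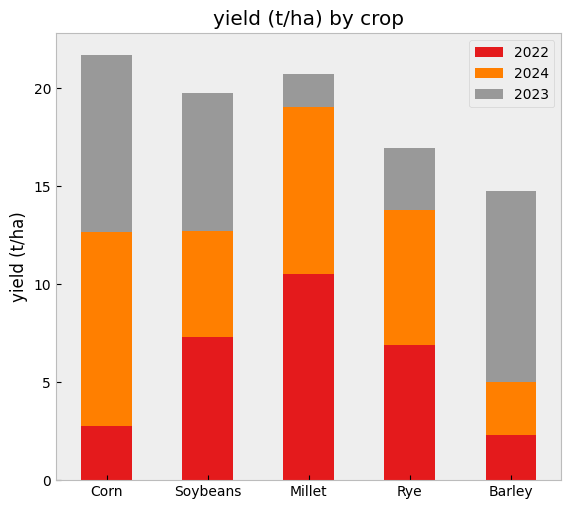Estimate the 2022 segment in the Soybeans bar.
2022 top ≈ 8, bottom ≈ 0; segment ≈ 8.

≈ 8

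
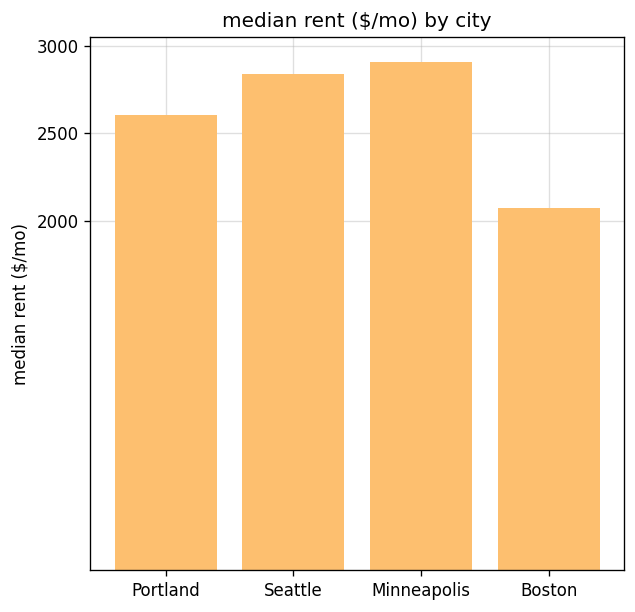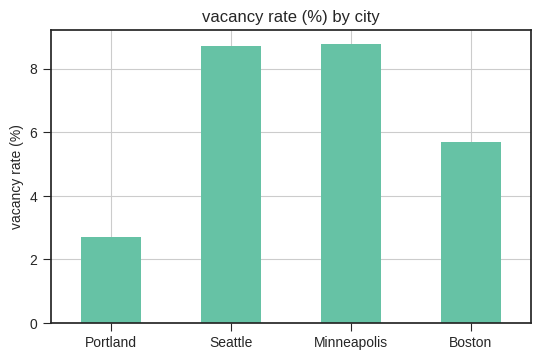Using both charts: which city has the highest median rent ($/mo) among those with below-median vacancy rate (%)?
Portland

Chart 2 median vacancy rate (%) ≈ 7; below-median cities: Portland, Boston. Among those, Portland has the highest median rent ($/mo) (≈ 2500).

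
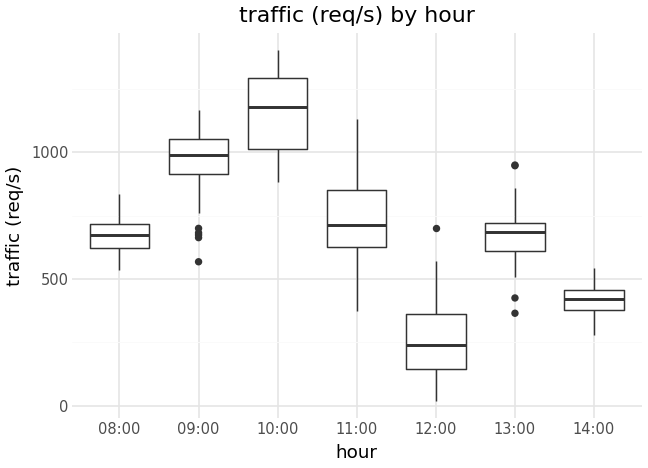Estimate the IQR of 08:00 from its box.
Q3 ≈ 700, Q1 ≈ 600; IQR ≈ 100.

≈ 100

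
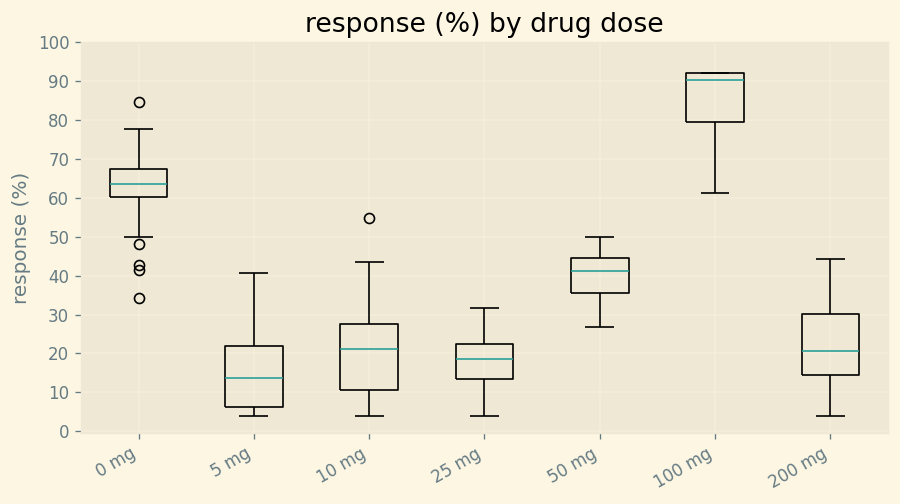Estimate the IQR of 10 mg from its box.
Q3 ≈ 30, Q1 ≈ 10; IQR ≈ 20.

≈ 20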